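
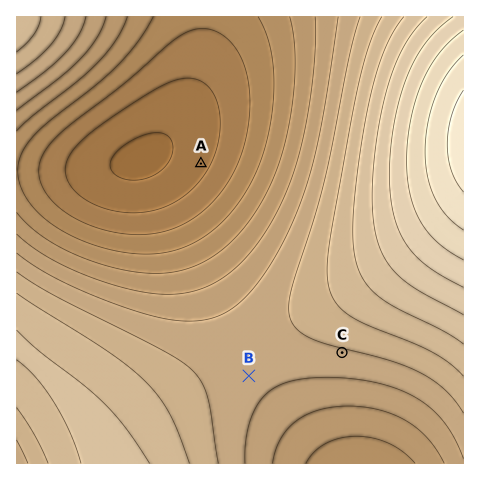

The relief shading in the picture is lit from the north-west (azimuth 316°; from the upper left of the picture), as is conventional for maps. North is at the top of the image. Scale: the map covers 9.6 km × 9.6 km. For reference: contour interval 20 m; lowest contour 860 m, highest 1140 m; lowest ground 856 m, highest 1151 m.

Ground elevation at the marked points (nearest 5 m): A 875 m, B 990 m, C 995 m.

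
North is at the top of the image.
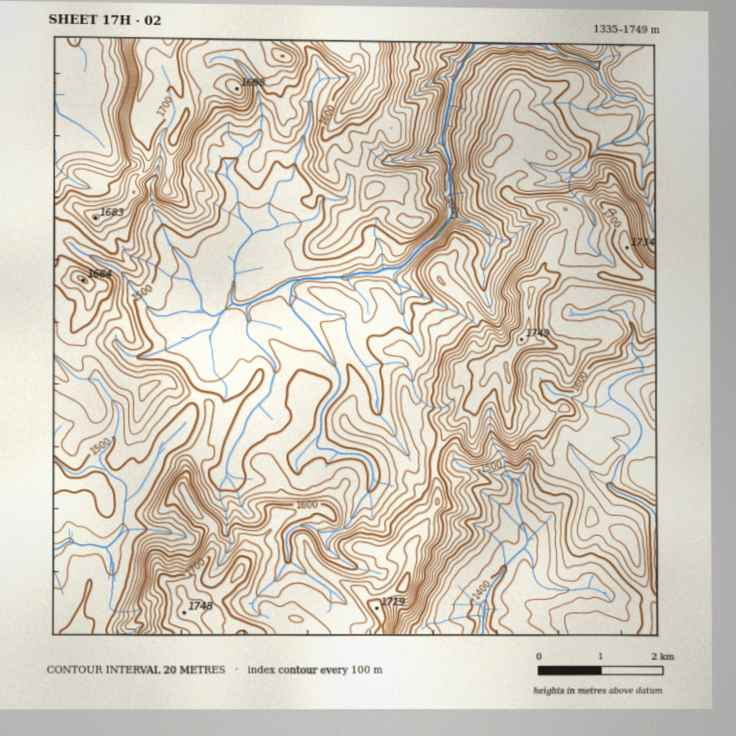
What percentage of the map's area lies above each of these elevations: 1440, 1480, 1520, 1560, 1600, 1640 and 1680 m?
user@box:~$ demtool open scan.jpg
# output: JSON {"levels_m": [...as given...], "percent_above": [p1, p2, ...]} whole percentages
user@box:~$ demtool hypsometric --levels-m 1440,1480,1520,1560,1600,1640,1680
{"levels_m": [1440, 1480, 1520, 1560, 1600, 1640, 1680], "percent_above": [94, 81, 56, 39, 26, 18, 8]}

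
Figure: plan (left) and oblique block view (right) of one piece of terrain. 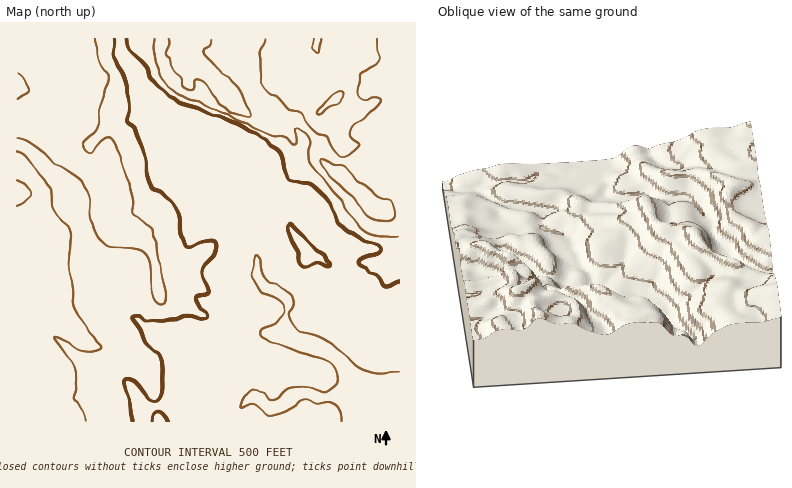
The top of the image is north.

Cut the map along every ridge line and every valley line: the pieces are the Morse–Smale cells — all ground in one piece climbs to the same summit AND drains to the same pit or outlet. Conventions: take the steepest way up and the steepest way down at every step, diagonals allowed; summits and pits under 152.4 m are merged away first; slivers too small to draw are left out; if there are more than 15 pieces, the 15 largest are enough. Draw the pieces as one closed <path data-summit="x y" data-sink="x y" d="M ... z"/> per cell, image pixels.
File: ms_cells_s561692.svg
<path data-summit="338 98" data-sink="400 418" d="M400 38l-279 0 2 18 18 28 27 30 10 7 10 3-4 10 2 14 6 6 38 2 7 20 2 24 12 18 1 24 5 14 0 20 9 12 16 7 6 7-4 24 1 10-17-1-33 33 1 12 6 12 8 6-13 14-1 10 164 0z"/><path data-summit="16 88" data-sink="400 418" d="M120 38l-104 0 0 106 14 7 36 37 16 46 2 32 9 26 9 16 8 6 20 2 30 19 28-1 12 5 7 7-5 26 8 14 1 16-13 3-28-2-26 6-1 13 93 0 1-10 13-14-8-6-6-12-1-12 33-33 17 1-1-10 4-24-6-7-16-7-9-12 0-20-5-14-1-24-12-18-2-24-7-20-38-2-6-6-2-14 4-10-10-3-10-7-27-30-18-28z"/><path data-summit="16 194" data-sink="400 418" d="M18 145l-2 1 0 276 126 0 2-13 26-6 28 2 12-4 0-15-8-14 5-26-7-7-12-5-28 1-30-19-20-2-8-6-9-16-9-26-2-32-16-46-36-37z"/>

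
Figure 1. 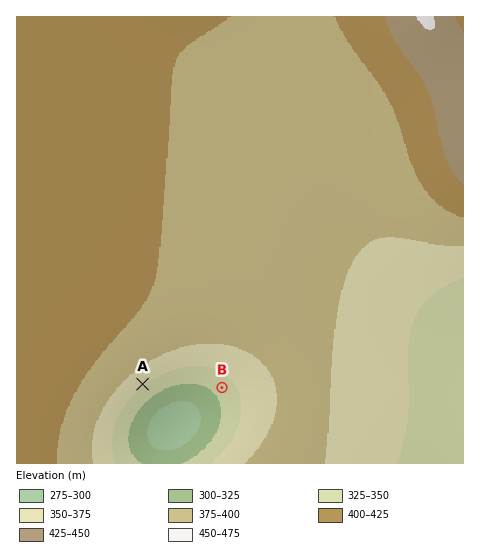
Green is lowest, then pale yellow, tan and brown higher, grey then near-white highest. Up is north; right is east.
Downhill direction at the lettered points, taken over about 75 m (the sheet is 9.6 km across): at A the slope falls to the SE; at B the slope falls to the SW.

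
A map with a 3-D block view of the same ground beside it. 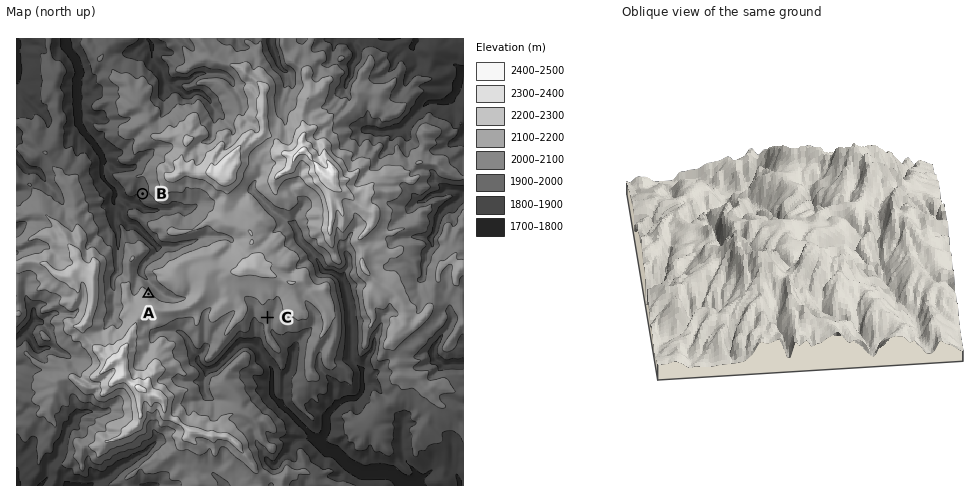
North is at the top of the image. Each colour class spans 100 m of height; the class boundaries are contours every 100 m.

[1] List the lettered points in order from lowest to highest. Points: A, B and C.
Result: B C A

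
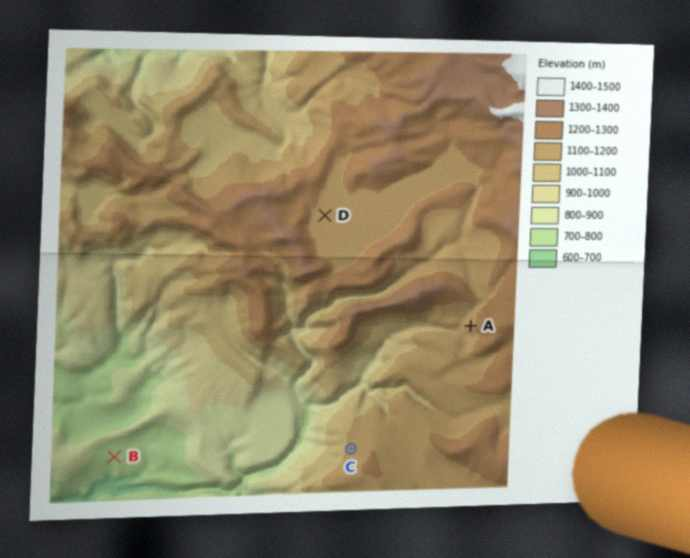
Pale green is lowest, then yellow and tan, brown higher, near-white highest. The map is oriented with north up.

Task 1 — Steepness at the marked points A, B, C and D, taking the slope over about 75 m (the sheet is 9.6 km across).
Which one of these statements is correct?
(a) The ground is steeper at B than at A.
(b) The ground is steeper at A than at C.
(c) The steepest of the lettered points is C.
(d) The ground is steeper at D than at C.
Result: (b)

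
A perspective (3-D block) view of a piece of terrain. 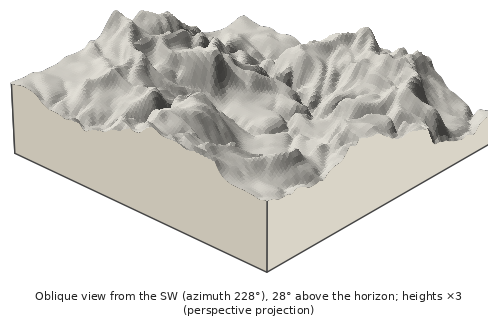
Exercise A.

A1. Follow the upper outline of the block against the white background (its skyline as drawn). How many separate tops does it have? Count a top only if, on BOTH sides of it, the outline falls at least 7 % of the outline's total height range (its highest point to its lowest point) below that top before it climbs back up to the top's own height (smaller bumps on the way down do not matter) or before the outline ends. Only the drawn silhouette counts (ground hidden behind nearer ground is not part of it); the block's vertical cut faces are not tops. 4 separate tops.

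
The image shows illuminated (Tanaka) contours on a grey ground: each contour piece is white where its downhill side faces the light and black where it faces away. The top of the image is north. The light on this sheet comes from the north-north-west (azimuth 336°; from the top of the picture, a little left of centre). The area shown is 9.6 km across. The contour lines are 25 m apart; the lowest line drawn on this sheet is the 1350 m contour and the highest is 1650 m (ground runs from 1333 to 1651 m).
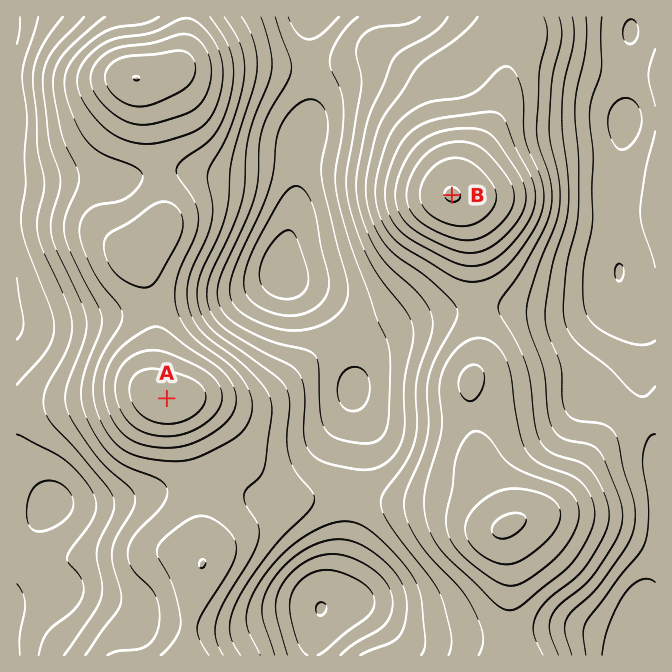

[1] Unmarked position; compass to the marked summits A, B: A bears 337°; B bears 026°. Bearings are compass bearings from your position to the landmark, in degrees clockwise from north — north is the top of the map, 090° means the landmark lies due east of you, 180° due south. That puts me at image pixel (253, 602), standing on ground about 1445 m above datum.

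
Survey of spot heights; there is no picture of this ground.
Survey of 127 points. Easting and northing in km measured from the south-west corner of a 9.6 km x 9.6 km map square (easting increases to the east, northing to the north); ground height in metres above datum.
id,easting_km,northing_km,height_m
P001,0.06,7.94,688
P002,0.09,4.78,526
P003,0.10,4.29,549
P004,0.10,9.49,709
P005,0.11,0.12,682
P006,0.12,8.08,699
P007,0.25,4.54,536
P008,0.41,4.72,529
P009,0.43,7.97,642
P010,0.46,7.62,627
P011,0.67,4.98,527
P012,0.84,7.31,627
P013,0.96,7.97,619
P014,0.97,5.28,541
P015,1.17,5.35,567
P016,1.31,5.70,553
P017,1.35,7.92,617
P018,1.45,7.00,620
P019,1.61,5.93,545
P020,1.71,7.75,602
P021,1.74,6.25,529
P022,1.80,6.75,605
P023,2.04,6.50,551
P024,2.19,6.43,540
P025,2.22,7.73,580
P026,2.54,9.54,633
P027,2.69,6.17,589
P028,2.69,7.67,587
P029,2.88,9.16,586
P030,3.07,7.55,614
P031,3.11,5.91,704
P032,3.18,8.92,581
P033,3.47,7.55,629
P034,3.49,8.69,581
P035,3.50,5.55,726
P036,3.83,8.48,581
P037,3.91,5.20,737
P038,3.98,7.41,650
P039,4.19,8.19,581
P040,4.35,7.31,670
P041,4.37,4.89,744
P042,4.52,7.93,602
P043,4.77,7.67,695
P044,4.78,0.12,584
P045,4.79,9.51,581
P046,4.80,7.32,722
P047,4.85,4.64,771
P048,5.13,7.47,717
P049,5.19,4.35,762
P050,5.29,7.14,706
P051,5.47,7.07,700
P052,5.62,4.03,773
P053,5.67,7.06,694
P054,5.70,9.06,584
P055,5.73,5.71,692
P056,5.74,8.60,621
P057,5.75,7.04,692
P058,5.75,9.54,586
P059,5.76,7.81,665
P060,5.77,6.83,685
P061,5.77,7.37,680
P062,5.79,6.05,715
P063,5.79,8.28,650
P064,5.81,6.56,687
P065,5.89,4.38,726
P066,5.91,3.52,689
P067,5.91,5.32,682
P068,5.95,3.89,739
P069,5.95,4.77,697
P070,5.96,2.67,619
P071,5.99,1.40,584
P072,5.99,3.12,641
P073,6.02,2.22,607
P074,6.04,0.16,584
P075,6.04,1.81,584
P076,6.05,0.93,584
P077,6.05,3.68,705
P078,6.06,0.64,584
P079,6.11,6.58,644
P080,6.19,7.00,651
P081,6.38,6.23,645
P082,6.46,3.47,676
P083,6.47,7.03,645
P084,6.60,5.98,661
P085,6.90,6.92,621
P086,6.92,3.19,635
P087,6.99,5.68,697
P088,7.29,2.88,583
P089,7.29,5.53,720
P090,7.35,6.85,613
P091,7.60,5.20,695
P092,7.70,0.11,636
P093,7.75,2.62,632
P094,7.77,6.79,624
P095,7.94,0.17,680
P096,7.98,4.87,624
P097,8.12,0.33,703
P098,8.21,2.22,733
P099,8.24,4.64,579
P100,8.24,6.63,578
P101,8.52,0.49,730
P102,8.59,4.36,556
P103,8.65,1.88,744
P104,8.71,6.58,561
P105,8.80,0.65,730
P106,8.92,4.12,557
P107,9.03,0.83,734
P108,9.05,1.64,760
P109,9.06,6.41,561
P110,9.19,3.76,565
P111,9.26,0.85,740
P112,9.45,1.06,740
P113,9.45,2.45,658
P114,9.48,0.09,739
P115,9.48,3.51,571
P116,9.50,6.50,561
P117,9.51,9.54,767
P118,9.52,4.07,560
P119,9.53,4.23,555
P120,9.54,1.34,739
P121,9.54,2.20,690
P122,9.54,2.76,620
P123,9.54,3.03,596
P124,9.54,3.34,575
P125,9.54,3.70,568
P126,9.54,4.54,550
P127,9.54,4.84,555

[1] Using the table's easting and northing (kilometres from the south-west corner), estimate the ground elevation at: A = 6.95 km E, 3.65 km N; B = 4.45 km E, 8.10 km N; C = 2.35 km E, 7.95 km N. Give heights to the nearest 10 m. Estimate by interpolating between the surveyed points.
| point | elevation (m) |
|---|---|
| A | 630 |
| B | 580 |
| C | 580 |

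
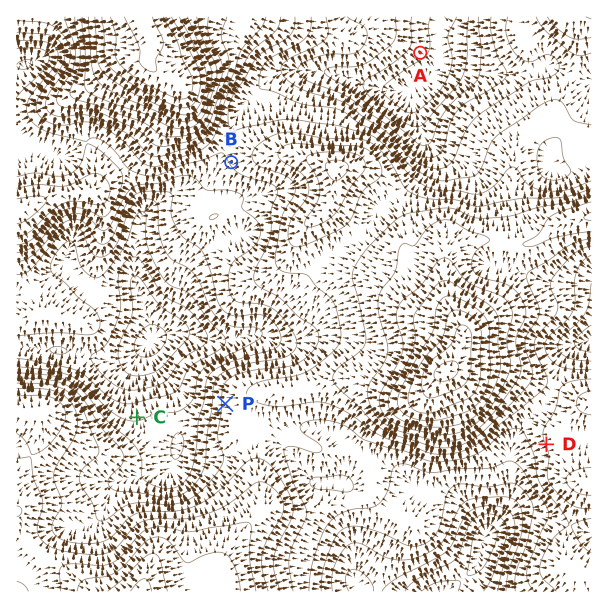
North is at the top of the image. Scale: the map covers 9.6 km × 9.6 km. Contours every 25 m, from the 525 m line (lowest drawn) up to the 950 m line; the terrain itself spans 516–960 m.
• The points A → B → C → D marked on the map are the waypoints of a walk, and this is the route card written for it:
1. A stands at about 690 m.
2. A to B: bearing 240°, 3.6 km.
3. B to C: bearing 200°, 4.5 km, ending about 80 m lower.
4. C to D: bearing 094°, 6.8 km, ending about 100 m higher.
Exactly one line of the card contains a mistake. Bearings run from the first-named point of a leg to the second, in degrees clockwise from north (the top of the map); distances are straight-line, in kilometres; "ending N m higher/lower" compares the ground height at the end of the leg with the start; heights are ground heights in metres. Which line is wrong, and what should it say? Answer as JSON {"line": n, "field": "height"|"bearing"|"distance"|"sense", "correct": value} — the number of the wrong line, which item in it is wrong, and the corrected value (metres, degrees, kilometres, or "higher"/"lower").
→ {"line": 1, "field": "height", "correct": 560}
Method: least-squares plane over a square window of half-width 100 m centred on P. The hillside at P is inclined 6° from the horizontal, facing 270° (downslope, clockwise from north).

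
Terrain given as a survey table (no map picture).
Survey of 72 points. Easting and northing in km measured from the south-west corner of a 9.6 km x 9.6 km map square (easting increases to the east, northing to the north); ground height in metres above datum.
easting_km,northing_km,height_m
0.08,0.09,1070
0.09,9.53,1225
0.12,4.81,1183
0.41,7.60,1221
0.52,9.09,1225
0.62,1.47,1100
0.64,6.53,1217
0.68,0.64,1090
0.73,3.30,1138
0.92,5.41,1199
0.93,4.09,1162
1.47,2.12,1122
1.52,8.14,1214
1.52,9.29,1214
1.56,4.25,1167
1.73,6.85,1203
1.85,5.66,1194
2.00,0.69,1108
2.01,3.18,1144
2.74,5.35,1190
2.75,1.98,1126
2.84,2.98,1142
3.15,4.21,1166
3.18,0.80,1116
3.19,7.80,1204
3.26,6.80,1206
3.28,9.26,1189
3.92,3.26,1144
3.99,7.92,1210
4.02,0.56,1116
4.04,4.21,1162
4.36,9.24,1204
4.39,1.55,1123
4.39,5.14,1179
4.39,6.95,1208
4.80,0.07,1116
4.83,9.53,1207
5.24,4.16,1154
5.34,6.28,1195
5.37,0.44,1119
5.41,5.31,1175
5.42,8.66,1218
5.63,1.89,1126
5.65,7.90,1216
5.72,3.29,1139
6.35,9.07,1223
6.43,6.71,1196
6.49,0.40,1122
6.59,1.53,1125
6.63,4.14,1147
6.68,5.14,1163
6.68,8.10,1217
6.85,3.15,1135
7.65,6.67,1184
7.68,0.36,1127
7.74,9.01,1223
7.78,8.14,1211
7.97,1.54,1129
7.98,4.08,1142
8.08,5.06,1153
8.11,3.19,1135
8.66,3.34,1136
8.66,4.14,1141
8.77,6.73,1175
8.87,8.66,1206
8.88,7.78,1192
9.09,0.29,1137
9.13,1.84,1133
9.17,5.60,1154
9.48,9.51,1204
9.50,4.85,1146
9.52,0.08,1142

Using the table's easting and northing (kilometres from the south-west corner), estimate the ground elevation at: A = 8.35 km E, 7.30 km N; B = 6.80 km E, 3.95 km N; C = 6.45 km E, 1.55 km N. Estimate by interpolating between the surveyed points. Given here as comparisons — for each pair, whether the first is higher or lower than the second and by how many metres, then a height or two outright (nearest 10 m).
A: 60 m higher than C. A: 50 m higher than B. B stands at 1140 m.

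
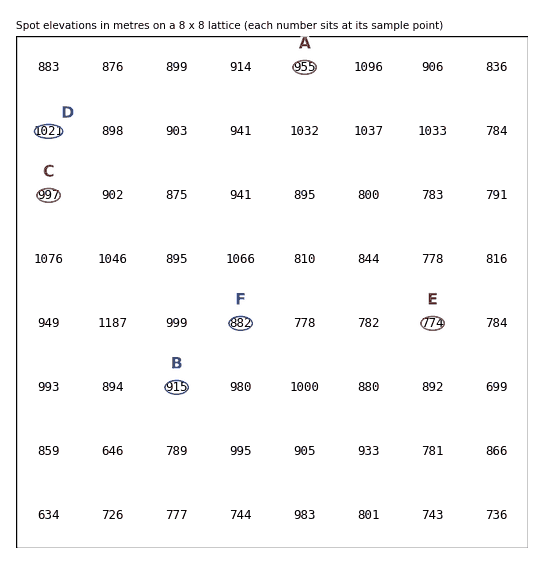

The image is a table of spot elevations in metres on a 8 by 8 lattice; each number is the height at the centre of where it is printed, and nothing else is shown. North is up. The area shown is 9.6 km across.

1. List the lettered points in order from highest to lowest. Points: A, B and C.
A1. C A B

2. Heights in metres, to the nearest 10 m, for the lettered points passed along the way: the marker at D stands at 1020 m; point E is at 770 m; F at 880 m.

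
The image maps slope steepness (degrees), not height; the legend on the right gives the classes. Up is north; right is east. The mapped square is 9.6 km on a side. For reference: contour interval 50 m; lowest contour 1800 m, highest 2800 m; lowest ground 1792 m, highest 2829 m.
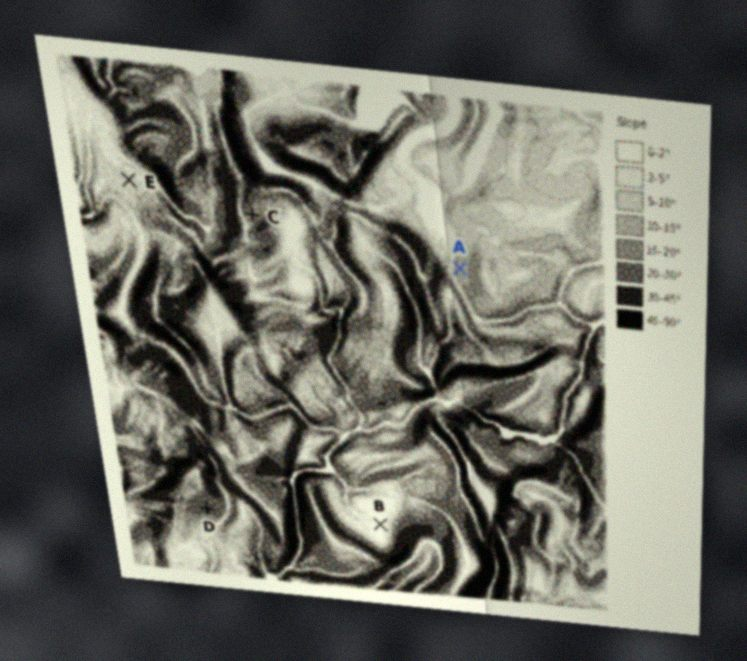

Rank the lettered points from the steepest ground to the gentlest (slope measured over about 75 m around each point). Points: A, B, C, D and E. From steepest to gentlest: D C A E B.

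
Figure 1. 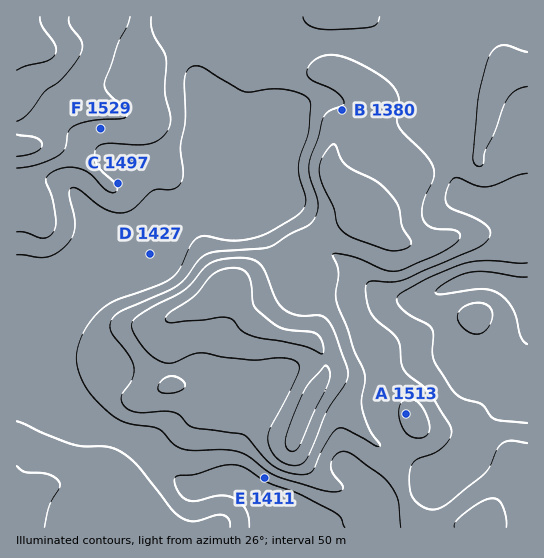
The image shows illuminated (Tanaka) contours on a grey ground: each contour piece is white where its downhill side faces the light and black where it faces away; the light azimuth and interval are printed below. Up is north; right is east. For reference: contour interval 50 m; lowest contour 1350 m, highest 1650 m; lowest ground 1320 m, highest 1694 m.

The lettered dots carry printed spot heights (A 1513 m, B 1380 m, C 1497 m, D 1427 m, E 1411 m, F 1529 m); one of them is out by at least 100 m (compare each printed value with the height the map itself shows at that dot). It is B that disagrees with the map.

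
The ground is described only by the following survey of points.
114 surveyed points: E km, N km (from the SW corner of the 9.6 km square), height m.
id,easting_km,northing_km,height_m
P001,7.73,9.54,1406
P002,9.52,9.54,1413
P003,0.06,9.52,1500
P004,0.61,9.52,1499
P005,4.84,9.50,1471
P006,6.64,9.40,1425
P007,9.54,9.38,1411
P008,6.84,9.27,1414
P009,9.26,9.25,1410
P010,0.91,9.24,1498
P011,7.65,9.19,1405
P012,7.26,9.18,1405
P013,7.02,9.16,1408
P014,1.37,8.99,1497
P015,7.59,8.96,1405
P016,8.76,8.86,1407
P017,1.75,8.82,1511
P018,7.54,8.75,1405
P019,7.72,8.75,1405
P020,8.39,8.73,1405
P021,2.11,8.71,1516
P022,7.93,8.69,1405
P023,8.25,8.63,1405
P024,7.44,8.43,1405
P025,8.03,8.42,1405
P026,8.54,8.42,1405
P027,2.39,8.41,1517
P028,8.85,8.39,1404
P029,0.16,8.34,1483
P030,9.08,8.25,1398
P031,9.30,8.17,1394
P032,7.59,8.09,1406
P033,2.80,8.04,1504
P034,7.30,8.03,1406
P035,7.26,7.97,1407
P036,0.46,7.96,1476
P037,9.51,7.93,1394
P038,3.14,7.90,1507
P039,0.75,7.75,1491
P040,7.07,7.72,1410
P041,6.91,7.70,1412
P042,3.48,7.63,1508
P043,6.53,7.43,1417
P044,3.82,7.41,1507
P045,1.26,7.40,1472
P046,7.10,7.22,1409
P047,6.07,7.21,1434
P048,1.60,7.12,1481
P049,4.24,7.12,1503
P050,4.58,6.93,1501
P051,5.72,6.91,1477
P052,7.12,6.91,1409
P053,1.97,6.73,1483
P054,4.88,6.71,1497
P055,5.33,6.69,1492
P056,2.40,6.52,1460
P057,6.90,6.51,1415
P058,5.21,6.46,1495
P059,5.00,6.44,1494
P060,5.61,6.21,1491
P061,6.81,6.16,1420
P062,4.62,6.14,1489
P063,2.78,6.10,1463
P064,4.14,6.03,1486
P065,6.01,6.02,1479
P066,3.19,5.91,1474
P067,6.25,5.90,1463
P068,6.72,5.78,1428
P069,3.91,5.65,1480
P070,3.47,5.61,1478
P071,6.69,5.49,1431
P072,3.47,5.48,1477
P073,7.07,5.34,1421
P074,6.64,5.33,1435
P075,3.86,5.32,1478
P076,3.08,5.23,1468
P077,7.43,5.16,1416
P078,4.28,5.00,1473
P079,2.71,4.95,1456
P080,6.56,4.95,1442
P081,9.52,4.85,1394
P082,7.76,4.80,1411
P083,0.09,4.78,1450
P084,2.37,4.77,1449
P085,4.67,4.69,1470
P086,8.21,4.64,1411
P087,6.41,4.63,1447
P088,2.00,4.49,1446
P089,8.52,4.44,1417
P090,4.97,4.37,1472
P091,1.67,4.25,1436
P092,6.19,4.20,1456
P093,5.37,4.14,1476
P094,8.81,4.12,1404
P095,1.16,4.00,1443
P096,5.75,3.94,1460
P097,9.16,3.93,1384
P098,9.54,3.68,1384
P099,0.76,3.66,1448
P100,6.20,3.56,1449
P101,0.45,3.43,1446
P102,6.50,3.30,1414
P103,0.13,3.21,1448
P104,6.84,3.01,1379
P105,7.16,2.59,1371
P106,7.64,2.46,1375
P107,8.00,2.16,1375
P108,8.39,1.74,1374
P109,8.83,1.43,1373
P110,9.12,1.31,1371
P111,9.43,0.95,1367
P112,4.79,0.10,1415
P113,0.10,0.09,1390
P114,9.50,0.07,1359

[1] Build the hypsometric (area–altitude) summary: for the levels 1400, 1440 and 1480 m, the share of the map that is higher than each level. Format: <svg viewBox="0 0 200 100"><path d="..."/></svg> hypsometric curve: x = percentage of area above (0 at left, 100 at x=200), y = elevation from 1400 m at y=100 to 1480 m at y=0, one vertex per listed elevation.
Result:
<svg viewBox="0 0 200 100"><path d="M160 100l-66-50-61-50"/></svg>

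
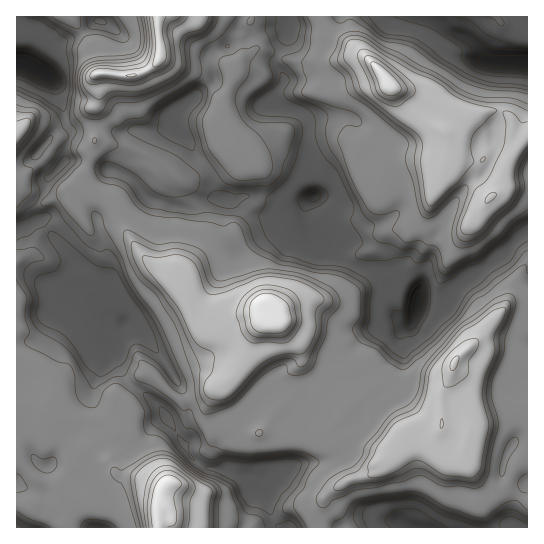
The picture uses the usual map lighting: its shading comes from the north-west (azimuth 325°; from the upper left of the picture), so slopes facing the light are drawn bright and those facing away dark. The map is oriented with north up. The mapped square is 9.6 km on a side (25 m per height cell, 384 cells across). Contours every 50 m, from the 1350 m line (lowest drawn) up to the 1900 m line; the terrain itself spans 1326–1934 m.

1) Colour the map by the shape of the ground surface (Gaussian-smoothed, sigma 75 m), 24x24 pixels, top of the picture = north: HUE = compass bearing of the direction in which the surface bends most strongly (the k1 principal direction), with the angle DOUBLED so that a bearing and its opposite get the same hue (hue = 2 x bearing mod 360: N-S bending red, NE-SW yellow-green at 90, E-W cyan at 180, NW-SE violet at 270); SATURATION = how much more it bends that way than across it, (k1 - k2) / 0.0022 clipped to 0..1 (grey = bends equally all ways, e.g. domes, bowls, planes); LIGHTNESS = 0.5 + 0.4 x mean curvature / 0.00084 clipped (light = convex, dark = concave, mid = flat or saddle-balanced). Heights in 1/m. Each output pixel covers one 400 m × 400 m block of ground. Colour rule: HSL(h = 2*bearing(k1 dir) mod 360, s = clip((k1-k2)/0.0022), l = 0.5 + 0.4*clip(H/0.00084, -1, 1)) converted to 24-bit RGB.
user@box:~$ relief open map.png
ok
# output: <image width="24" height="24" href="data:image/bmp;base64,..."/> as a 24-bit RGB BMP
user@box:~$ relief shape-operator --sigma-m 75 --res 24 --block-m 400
<image width="24" height="24" href="data:image/bmp;base64,Qk32BgAAAAAAADYAAAAoAAAAGAAAABgAAAABABgAAAAAAMAGAAATCwAAEwsAAAAAAAAAAAAAk8ngjMvctImEvi7jaszcHA5U9PrRsduwPtWrJy+TSt3ey0+3vQ28eOKguJBUb7klMCUVXVIhRzAbZyQlxnI6nObbNcUrXRxUqWltjWh+hoiAf32HdWF+GDOO9evF0KZzYb/mip30Wh2caUdTLoSm0Yy134a+0UlTlTI8b6gyLGGtbt/bScswcZ0xonjGV6jUXbWDSEySnn94enF+YIqjSaTlkunQ1fblhQCwMw8ASg8JXmszKFopgpwrT7ZDwGv1+sX8wJHfNXCDtDOkkZzg0vLTE0pitlhunFFjUo6Yep52d4WKhJFvJGgzYeYgtD0FSwAr2GCqeXLjhGHjITrrDNyRYrVaR3FbLXrI06CwmXPKf7e+fIWM5NOrGzFVSoOefIuSgImGeIN+fIeIhnuAjLR2NMVSWwE1MK9AhrOPbXmRoYiydXeTf4OOg4CFeYKBH19Q5o2rs4y5mnaQcI+Pz72cLym4SnGSfn6DhoeBeaOMWU2ioHp7uNOpOAkvZMYl1ixwnLEgLHQ5eYVvhnyCfYCAfoCAhn6CcX98G3gytieJ0IR+h299vdmYSB5/e3WHfYCAiIuClat+IGGI4L/evw9KMIr2AEjwtFvU79zr40+BKWBIg3dtcoBhfIB8fYF9g3+FeoaGGTBH47SNpJFR3+SGFhw7ent9f5KUhKqurc6mRCZaLlwk3YfTfMvtVARNSbJIr6hm1pSq1SW+GjsUmeNJSnp/foGFgpeOeeDdPg3UrX7j9dbWwo5aF2+ca3uBTqZRbKadtjxKe1h4Y3R6QOEiMAMhfbtVvct7YaR1kkZRqUogKORnwOKfIVhndKqGeuC0cR9CIWRoOX1777vE4pDD3J5RQ2SBbtZ1Yy1RgVBagn99cIdscUFfmyZsnzqXp9igf3eJcyif4Nvw3OrvNcDYKit8wrlcF1oopqZNATU/e8EcL5RK7pa6+8bLJF1w2diINzhvgIF9gXt8gnCEZxRZQMU6guGIc7CPdnXHI2ja7Nzv0e3qpyq9pZzoU4/QKSSztnB7ACkz6sFCE0c6bMZO9cOwuCPllTUqXmQ6cIJ3gnNvUSJWx1Jkbtm2kb6ch9iEEjo9KLWSrM2D0XLJpa/jyVbem6vevxquh2x79gnBFuYANYsXD0QaxIhW5J2T2m7YnLnPYTp9m1xNKh9ms+LCreLvvsTd04CuXT55Q3hCNdYdW2MjVzYWVEQYch0VtzxFgXhJiVY4GWCG98nIIowbBS4Q3o9Ir5hMmz9ccTVhgdB9MFewiPePVUQphH4tlDs7jXSejMuHY1U2cEdNfml1g3p5YlpyrFdurmzGk5zQYKvB7Tm05c2uM6V8AzYXGmcpTx4iechyN7zHbLV6Z8CFcJPKRnHQi0PHZIO702R4gEhocoVzWniupIOpb0uNuns+QpxPnUp5vdwTClNy+NPUzk5qNXqdc5HJERn/qtGoc36pnMvMvl4oTxwNiIE0Wqs4OiITXVwWo40pUIxHQ2ENk5AUYh5dtuGuiH6fLBxl+eHSADMzttpp78vfUZfj3WhwAjEs6VeTv+hkOSENgBdCmMC0mr7Gpl27nTSptrvZu8XYUKS0XFC2Tj6iP9dsjamIg3SFNiVx0t2k15DPGHhexZpe7NEfCCwS+C+OAys78LqcOYLJgcHMi7y7g3mcaBBfldKVgpSKnbSRt2V6MUBpfDuMkdWZhIeBbGuCNDmFycSMpJyDTXioUGGc+qql+NPsEImXHSB04NlYqpg3UFkcUXsrYDFMdzK3p7qQg7ugd2XD4sXoMiCVZYmwjbGNmV5xWhwpJLonfr57opKAmnRGOWJh0KeD4LvthmDvVwCH997HN4lYwWNHfaYlFEUqKYG72rygjso/GyoVakEZQQwKY5QrgnU3ShQYgOk0U8aJdId2f623wcjxgo/ylsvYgrNuTQxKXgVk/9uUiilGqLhfsZRaQZlJAjEg6+dXw1paXDa5EUGG0bvujqXJgiSZkWbS1vXbM373qODkaNnZSoieW4Cbvn+XMhEBLwQHCqSbzP/yzM7/5Mz//8zts+bnHWnfLVXCyJ2oocF1Kgx1eNCDoT6hUjq2u/7nyvjkYzi2b79UklMtMjkSLSYHQzwGQYjgfdbaHo+HjuY7SZsSKAsi//PMwURXJREOFF0lvHQ4zMKZJGSMujZ6M4GfzOnyzPrYjzaWzVhxgB81y4JbeApSq05GjEHZdkAuaR0fcfF+EGsBMgIBFAtY/f/MiRpkyKzpMo7ANYuXqMp3NChIinscdtFoJMkSmmcgSTQYmXUylDMlVBcQfHY7g8aXXGyk"/>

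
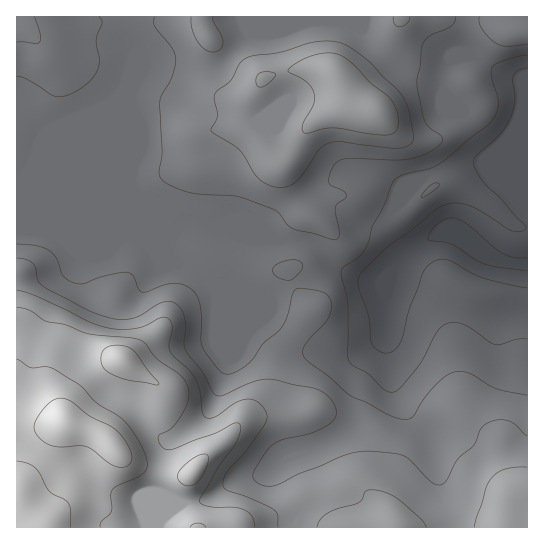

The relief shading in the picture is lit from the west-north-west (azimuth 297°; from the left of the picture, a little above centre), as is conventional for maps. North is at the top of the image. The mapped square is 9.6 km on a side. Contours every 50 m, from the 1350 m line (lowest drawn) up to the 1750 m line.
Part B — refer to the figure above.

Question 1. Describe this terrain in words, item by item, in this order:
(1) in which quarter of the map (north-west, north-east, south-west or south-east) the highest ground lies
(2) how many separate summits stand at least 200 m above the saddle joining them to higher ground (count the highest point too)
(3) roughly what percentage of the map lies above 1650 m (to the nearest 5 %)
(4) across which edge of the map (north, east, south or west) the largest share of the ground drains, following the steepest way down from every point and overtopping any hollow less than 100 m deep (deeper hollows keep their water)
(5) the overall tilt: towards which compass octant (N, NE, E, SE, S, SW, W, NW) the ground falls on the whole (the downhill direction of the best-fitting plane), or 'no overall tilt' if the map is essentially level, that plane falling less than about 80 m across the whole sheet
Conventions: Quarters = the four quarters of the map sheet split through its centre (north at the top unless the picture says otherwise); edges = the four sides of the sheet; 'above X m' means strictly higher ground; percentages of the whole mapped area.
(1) The highest point lies in the south-west quarter of the map.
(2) Counting only tops that stand 200 m proud, the map has 1 summit.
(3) Roughly 15 % of the ground is higher than 1650 m.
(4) Most of the ground drains across the eastern edge.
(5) The general tilt is down to the north-east (the land rises towards the south-west).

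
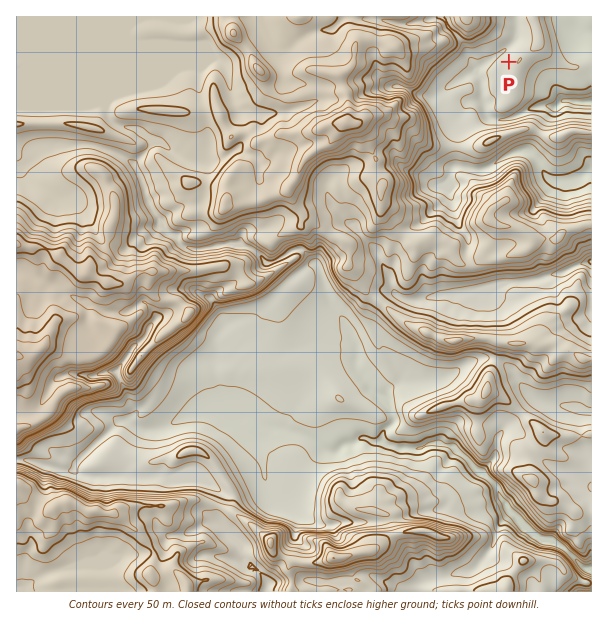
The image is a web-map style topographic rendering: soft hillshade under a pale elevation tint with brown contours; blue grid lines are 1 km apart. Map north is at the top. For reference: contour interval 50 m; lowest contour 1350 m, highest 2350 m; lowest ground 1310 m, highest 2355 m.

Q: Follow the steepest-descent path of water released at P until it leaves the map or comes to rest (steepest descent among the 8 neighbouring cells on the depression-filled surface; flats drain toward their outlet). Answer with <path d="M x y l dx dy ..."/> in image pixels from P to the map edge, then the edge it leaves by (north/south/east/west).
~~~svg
<path d="M509 62l-8-8-3 0-3 3-10 6-5 5-3 0 0 6 5 9 0 18 1 1 0 3 2 2 0 3 3 6 4 3 5 0 1 1 12-1 26-12 6 0 1-2 14 2 6-6 12 0 1 1 14 0 1-1"/>
exit: east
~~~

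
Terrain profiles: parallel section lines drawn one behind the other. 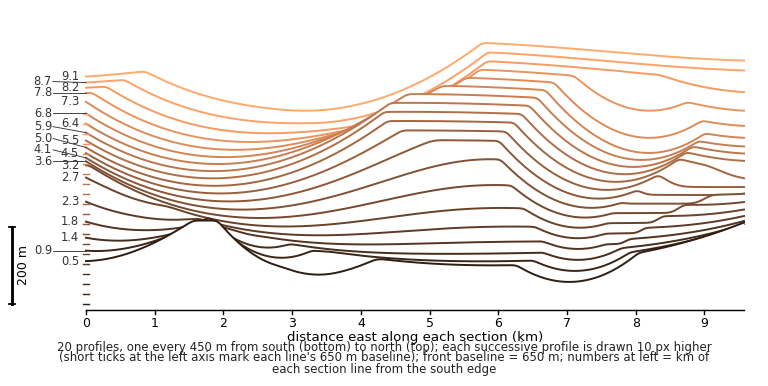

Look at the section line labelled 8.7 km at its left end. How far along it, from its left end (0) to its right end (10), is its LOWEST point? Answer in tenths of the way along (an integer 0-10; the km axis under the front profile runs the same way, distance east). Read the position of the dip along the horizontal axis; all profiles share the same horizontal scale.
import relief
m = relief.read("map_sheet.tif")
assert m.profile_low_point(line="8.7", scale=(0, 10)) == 3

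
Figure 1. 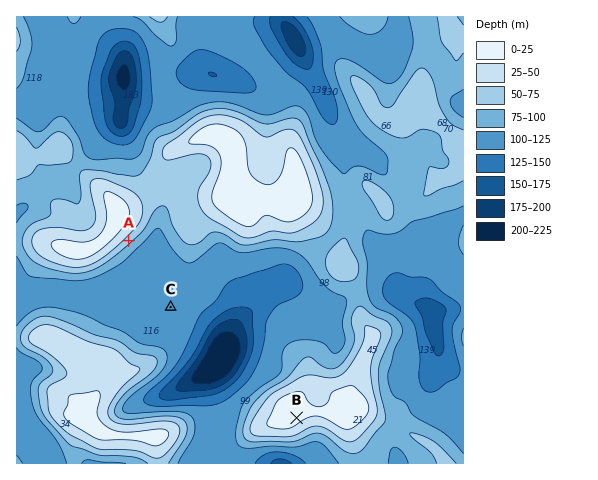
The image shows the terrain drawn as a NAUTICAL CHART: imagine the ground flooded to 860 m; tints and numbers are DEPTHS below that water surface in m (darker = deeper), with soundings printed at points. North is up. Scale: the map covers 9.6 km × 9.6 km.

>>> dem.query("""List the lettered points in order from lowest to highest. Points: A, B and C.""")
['C', 'A', 'B']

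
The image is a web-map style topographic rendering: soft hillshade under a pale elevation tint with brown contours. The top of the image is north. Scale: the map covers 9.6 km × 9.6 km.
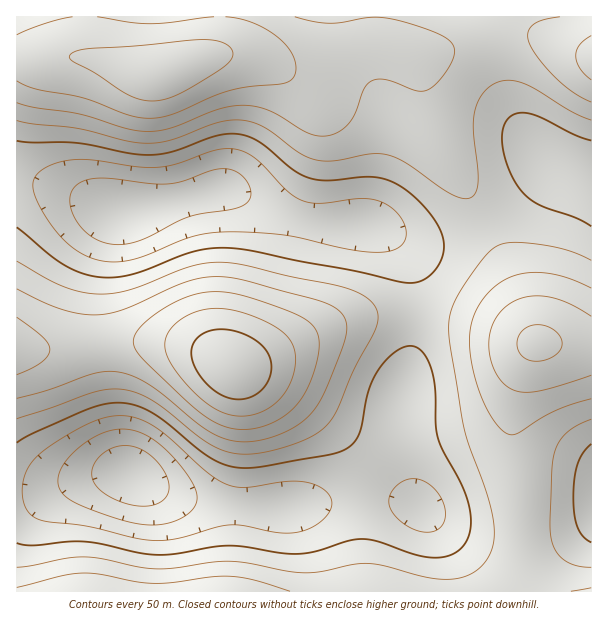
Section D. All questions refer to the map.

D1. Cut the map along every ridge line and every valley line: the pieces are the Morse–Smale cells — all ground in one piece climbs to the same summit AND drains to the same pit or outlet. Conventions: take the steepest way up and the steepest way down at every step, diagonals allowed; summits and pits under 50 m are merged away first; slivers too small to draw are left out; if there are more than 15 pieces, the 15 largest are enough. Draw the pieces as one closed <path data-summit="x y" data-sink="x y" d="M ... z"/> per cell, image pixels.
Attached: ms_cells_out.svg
<path data-summit="161 72" data-sink="120 212" d="M381 42l-22 2-39 17-21 6-18-1-21-8-24-4-33 4-41 15-21 0-39-12-24-5-61 2-1 121 40 8 60 24 30-1 69-20 15 0 37 18 29 10 34 6 42 2 44 15 30-1 39-16 1-3-4-6-50-84-8-24-3-38-5-15-14-8z"/><path data-summit="231 366" data-sink="132 476" d="M416 313l-41 1-28 6-39 16-51 25-20 6-4 0-11-7-27-12-39-6-51 1-45 6-43-1-1 143 19 1 66-17 27-1 34 18 30 8 29 5 60 3 58-8 42-1 18 1 20 6-10-21-7-45 0-45 10-42z"/><path data-summit="231 366" data-sink="120 212" d="M26 180l-10 0 0 167 4 2 40 0 45-6 51-1 39 6 27 12 11 7 4 0 20-6 51-25 39-16 28-6 41-2 0-19-6-29-8-16-13-13-14-7-12-4-46-1-21-5-29-10-37-18-15 0-69 20-30 1-47-19z"/><path data-summit="84 591" data-sink="132 476" d="M128 474l-27 1-50 13-35 4 1 100 439-1-4-27-8-24-14-22-11-12-6-2-14-4-37-1-81 9-60-3-29-5-30-8z"/><path data-summit="537 342" data-sink="132 476" d="M420 313l-4 1-1 6-3 33-10 42 0 45 2 24 8 30 32 46 8 24 4 28 71 0-4-19-3-78-8-39 0-40 10-41 6-16 8-15-57-20-33-8z"/><path data-summit="161 72" data-sink="132 476" d="M480 16l-463 0-1 41 62-1 24 5 39 12 21 0 41-15 24-4 19 1 35 11 18 1 21-6 30-13 25-6 17 1 33 11 21-4 42-13-4-16z"/><path data-summit="537 342" data-sink="591 492" d="M552 343l-15 0-3 4-12 28-10 41 0 40 10 54 1 63 5 19 63 0 1-245z"/><path data-summit="537 342" data-sink="591 177" d="M552 162l-33 38-30 22-2 3 23 45 18 53 8 19 55 4 1-169-26-8z"/><path data-summit="161 72" data-sink="591 177" d="M488 37l-42 13-18 4-13-1 5 9 4 45 8 24 54 92 33-23 31-36 0-3-24-24-20-35z"/><path data-summit="591 57" data-sink="591 177" d="M528 32l-22 0-18 6 18 64 20 35 20 21 20 11 25 7 1-120z"/><path data-summit="537 342" data-sink="120 212" d="M486 223l-21 11-28 7-21 0-30-11-4 1 20 17 8 16 5 17 2 32 29 3 33 8 57 19-26-73z"/><path data-summit="591 57" data-sink="132 476" d="M591 16l-110 1 8 20 17-5 22 0 63 23z"/>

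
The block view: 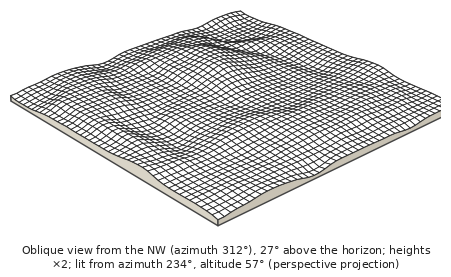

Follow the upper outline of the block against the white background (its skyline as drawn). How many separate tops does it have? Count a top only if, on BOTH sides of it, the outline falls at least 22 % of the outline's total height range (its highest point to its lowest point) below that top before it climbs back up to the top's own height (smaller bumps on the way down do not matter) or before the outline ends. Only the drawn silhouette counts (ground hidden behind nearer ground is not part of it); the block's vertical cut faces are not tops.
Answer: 2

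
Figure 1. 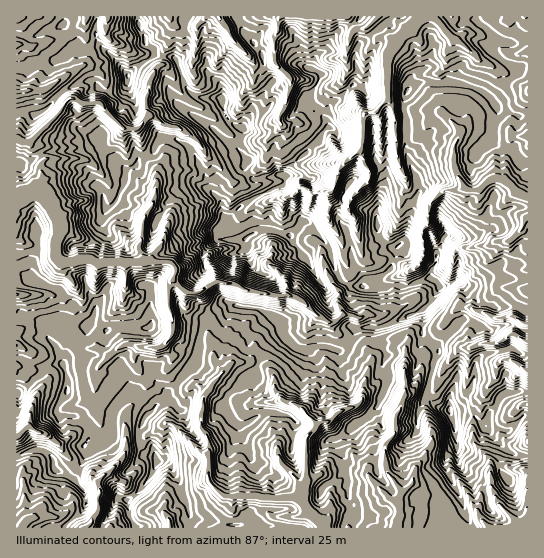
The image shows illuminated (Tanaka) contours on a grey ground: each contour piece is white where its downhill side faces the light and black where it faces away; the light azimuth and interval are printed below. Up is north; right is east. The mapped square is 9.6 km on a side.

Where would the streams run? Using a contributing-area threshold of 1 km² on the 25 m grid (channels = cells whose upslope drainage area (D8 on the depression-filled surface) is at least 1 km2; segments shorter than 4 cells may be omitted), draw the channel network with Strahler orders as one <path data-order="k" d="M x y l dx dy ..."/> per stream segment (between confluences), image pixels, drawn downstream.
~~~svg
<path data-order="1" d="M26 522l-4 5"/><path data-order="2" d="M399 506l0 11-1 1 0 4-3 5"/><path data-order="1" d="M499 505l16 16 2 4 4 2"/><path data-order="3" d="M303 503l3 6 17 17 0 1"/><path data-order="1" d="M391 499l2 2 2 0 0 1 4 4"/><path data-order="2" d="M297 498l6 5"/><path data-order="2" d="M401 493l0 2-2 2 0 9"/><path data-order="1" d="M297 486l0 12"/><path data-order="1" d="M413 482l0 1-8 8-4 2"/><path data-order="1" d="M107 474l-5 3-4 4 0 5 3 5-3 6 0 14-5 7-2 5-5 4-3 0"/><path data-order="1" d="M29 427l-3 0-8 8-1 0"/><path data-order="2" d="M315 427l0 2-8 8-1 2 0 54-3 4 0 6"/><path data-order="1" d="M354 407l-4 0-12 6-9 9-8 0-4 3-2 2"/><path data-order="1" d="M283 401l6 2 5 0 3 3 4 1 14 16 0 4"/><path data-order="1" d="M405 395l-4 10 0 4-6 8 0 16-10 13 0 17 1 2 0 5 11 16 4 4 0 3"/><path data-order="1" d="M222 373l0 1-11 11 0 2-8 10 0 2-1 2 0 4 1 2-2 7 0 13 5 7 1 3 0 4 2 1 0 11-2 2 2 2 0 24 1 2 12 12 3 2 72 1"/><path data-order="1" d="M95 371l22-22 4-2 2-2 11 0 5 2 20 0 3-1 8-8 3-5 0-16-4-10 0-22 5-8"/><path data-order="1" d="M474 346l7-3 14 0 7-2 4-4 5-3 6 1 6 6 4 0"/><path data-order="1" d="M355 317l-2-2-11 0-5 6-3 1-5 0-6-4-6-3-15-14-4-2-3-2-4 0-1-2-19 0-5-2-9 0-2-2-5 0-1-1-4 0-6-4-6-3-18-1-8 4-4 4-5 3-11 0-2-2-11-10 0-4"/><path data-order="1" d="M507 317l7 0 7 5 6 1"/><path data-order="2" d="M174 277l1-3 0-7-5-5-17 0-3-1"/><path data-order="2" d="M142 262l-39 0-1 1-5 0-7-4-12 0-5 3-12 0-6-5 0-15 3-4 0-5 1-2 0-10-10-19-11-11"/><path data-order="2" d="M150 261l-7 0-1 1"/><path data-order="1" d="M161 246l-8 8-3 7"/><path data-order="1" d="M509 241l1 0 12-12 3-10 2-2"/><path data-order="1" d="M427 217l0-3 2-1 0-7 1-3 12-12 3-1 14 0 2-1 4 0 2 1"/><path data-order="2" d="M38 191l-5 0-11 6-4 0-1 1"/><path data-order="1" d="M358 191l0-1 5-5 2 0 5-7 0-7-7-9 0-5-2-7"/><path data-order="1" d="M155 190l0 7-1 1-1 7-7 9-3 7 0 4-1 1 0 15-3 4 0 5 3 4 0 8"/><path data-order="2" d="M467 190l11 0 13-11 11 0 7 4 12 12 6 2"/><path data-order="1" d="M299 187l3-1 9 7 6 0 1-2 12 2 4-4 5-20 12-12 2 0 8-7"/><path data-order="1" d="M42 181l-3 4 0 5-1 1"/><path data-order="1" d="M206 155l-5-10-11-11-5-1-7-6-5 0-2-1-6-1-12-8-6 0"/><path data-order="2" d="M361 150l1-1 0-8 1-2 0-24 4-2 8 0 0-2 12-12 0-1"/><path data-order="1" d="M397 147l0-10-2-2 0-18-2-6 0-5-6-8"/><path data-order="1" d="M282 125l-3-4 0-4 7-12 0-4 1-2 0-4 2-1 1-8 1-1 0-4-17-20 0-24 4-6 0-10 1-3 2-1 65 0"/><path data-order="1" d="M451 121l8 9 0 5-1 2 0 2-4 6 0 21 5 13 3 3 1 4 4 4"/><path data-order="2" d="M147 117l-8 10-2 2-12 0-3-2-19-18-2-6-3-1-3 0-1 1-12 0-5-4-6-1-6 5-6 10-29 29-8 0-5-3"/><path data-order="2" d="M387 98l0-43 2-1 0-3 4-5 0-3 28-26"/><path data-order="1" d="M42 90l-15 0-1 1-9 0"/><path data-order="1" d="M149 85l0 8-3 4 0 13 1 1 0 6"/><path data-order="1" d="M239 46l-6-7-6-10-6-8-2-4"/><path data-order="1" d="M454 39l-21-22-12 0"/><path data-order="1" d="M365 29l2-2 11-10"/>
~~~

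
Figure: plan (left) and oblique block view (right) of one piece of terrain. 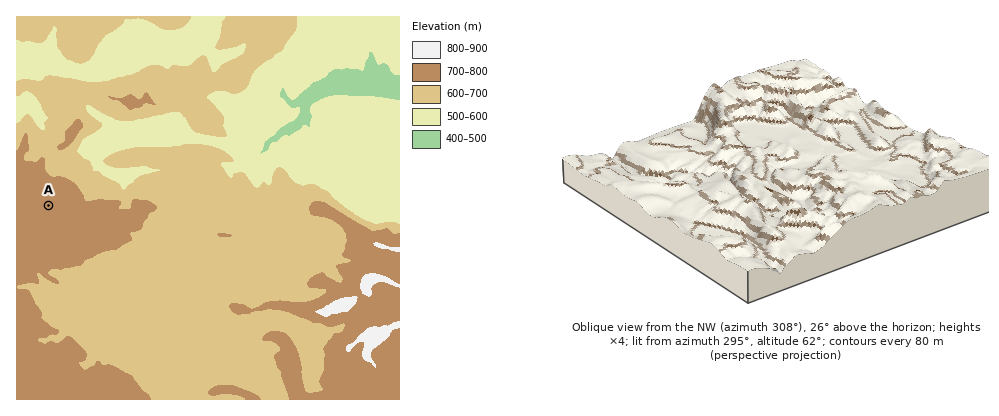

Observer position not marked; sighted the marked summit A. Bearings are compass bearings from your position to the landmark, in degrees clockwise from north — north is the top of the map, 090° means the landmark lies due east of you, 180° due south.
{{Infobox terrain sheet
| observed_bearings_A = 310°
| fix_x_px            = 103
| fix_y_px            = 251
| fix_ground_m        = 710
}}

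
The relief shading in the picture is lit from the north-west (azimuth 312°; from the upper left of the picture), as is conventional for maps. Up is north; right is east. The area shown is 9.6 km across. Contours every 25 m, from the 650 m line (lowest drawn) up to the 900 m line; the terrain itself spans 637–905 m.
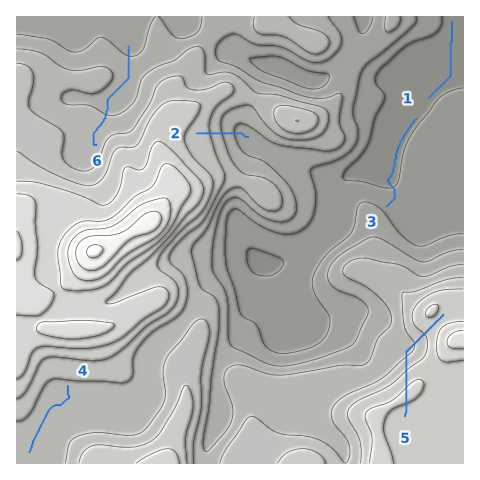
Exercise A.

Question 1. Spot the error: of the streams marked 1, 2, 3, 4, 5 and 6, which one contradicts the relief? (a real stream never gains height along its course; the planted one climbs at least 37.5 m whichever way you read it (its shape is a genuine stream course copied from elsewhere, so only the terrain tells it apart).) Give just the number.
5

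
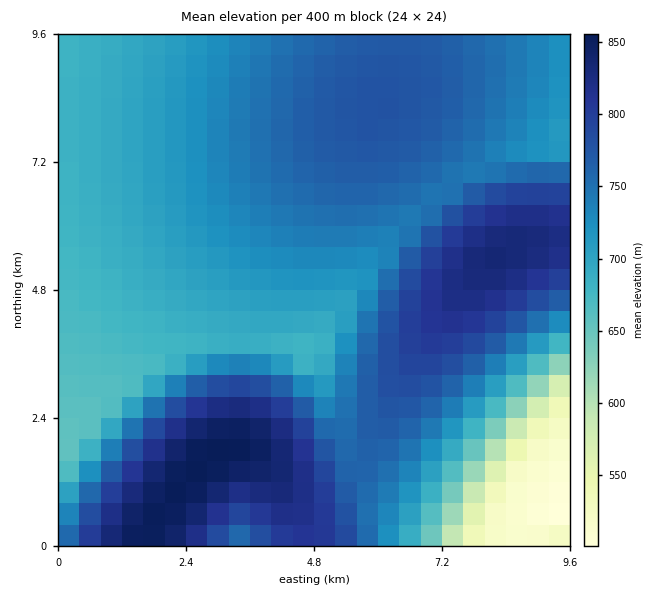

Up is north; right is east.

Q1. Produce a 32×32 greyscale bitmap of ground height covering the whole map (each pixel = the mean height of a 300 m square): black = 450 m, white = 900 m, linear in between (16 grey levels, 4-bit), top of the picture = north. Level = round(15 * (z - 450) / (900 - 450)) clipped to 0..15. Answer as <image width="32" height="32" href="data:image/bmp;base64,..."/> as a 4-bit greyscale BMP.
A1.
<image width="32" height="32" href="data:image/bmp;base64,Qk12AgAAAAAAAHYAAAAoAAAAIAAAACAAAAABAAQAAAAAAAACAAATCwAAEwsAABAAAAAAAAAAAAAAABEREQAiIiIAMzMzAERERABVVVUAZmZmAHd3dwCIiIgAmZmZAKqqqgC7u7sAzMzMAN3d3QDu7u4A////AKvN3d3MurzMzLqYdlMiIiOrzd3d3LvMzMu6mYdUMiIimrzd3d3MzMzLqqmHZTIiIom8zd3d3N3cy6qpmHVDIiJ5q83d7d3d3Muqqph2UyIieJq83d7d3dy6qqqZh2QyIneJu83d3d3MuquqqYhlQyJ3eKvM3d3dy6qru6qYdlQyd3eKu8zd3Luqq7u6qYdlM3d3eJq8zMu6mqu7u6qYdlN3d3eJqru6mYmru7u6qYdld3d3eImZmYeJq7u7u6qYdnd3eIiIiIiIiaq7zMu6qYd3d4iIiIiIiIiau8zMy7qZd3iIiIiIiIiImrvMzMy7qneIiIiIiJmZmJmrzMzMy7t4iIiIiJmZmZmZq8zN3czLiIiIiJmZmZmZmaq8zd3czIiIiIiZmZmZmZmavMzd3dyIiIiJmZmaqqqqqqvMzd3ciIiIiZmZqqqqqqqqvMzMzIiIiJmZmqqqqqqqqqu8zMyIiIiZmZqqqqqqqqqqq7u7iIiImZmaqqq7u7qqqqqqqoiIiJmZqqqqu7u7uqqqmZmIiIiZmaqqq7u7u7uqqpmZiIiImZmqqqu7u7u7qqqpmYiIiJmZqqqru7u7u7qqqZmIiIiZmZqqq7u7u7u6qqmZiIiImZmaqqq7u7u7uqqqmYiIiJmZmqqqu7u7u7qqqpmIiIiJmZmqqqu7u7uqqqqZ"/>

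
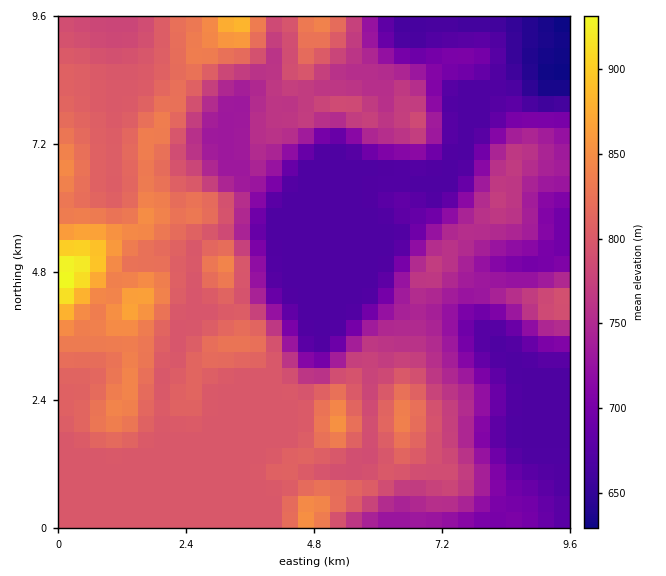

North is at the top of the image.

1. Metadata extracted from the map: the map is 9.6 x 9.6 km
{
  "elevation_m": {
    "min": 630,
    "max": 940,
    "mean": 760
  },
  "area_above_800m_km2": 26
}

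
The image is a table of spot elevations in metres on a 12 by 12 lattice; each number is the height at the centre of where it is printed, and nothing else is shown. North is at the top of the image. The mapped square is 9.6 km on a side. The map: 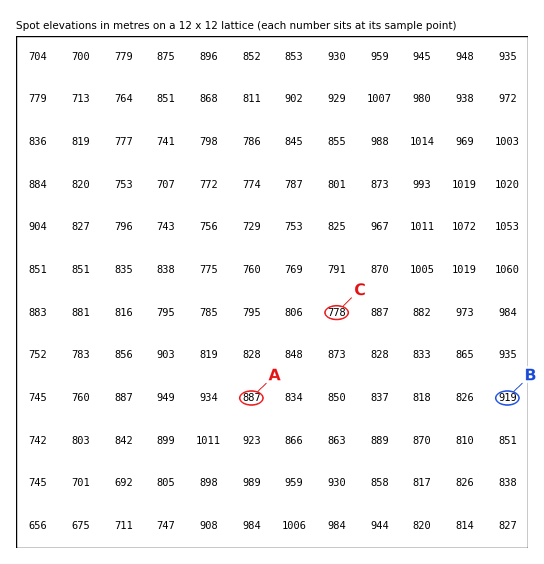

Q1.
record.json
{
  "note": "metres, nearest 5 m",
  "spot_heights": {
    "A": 885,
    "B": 920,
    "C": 780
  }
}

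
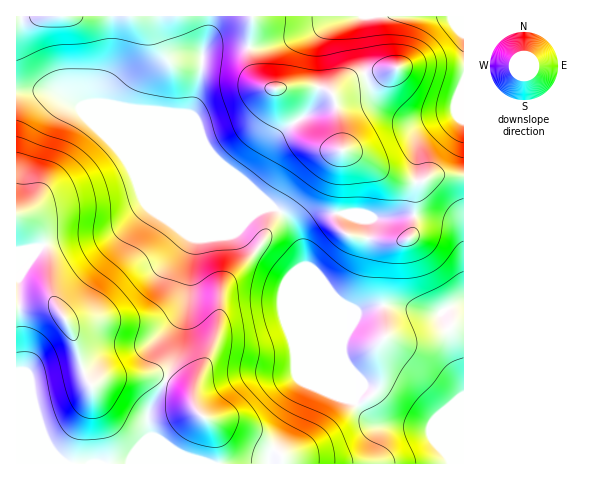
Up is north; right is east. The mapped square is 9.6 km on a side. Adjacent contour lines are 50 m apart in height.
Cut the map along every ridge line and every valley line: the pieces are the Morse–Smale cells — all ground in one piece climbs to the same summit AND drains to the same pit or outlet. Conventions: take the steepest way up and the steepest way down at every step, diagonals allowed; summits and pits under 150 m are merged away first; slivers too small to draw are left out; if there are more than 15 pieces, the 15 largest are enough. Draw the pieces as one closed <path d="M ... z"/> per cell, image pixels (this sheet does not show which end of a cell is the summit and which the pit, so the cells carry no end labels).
<path d="M48 91l-32 0 1 373 447-1-1-160-14 5-8 6-10 0-34-9-18 0-21 6-14 29-2 16-36-85-8-34-8-15-9-10-8-5-29-27-17-12-149-61-19-13z"/><path d="M251 16l-234 0-1 74 32 1 8 2 22 14 146 59 20 14 29 27 8 5 11 13 9 18 5 28 36 85 2-16 14-29 21-6 18 0 34 9 10 0 8-6 13-4 2-2 0-126-27-1-16 7-17-2-22-9-33-20-6-1-7-48-7-11-21-5-38 2-11-7-5-7-5-15z"/><path d="M463 16l-211 0-3 23 2 25 8 17 11 7 38-2 21 5 7 11 6 46 21 10 19 13 28 11 11 0 16-7 26 1z"/>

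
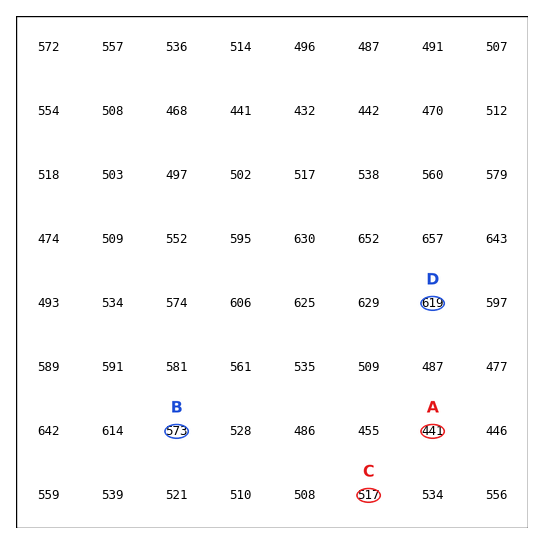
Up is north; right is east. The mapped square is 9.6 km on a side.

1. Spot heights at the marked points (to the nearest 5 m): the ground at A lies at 440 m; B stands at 575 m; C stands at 515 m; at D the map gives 620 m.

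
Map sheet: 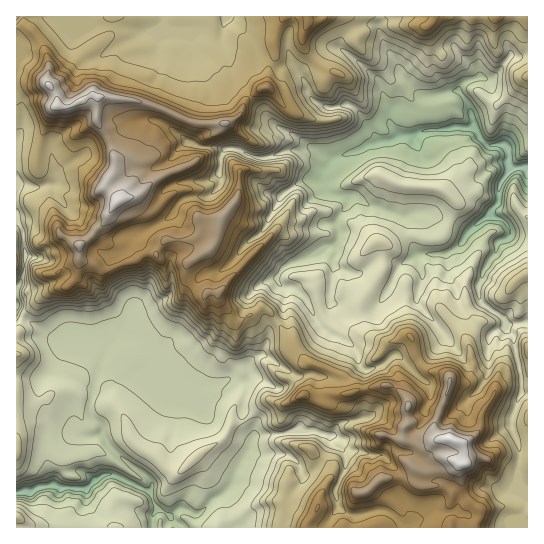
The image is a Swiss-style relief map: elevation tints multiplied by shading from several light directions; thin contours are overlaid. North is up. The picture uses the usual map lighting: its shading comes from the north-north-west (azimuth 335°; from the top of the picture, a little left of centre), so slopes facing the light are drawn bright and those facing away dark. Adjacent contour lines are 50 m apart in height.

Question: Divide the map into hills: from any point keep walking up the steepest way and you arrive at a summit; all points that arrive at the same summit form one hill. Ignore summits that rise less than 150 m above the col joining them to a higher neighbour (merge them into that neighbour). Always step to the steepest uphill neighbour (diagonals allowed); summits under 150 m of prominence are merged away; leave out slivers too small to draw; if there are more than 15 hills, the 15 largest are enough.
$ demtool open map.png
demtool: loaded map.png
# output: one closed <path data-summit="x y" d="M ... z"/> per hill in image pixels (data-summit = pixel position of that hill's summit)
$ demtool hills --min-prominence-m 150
<path data-summit="451 439" d="M375 25l-12 0-10 4-10 9-3 9 37 31 12 31 0 13 12 13-8 5-23 4-15 8-21 5-10 12-1 13 2 7 8 6 13 1 2 2-1 8-10 13 2 20-4 6-8 2-18 10-24 10-6 7-2 7 8 8-2 25-12 11-8 28-14 9 0 15-4 4-19-1-11 5-22 6-36-33-16-22-23-1-9 6-11-1-36 3-45-28 0 177 13 0 8-5 7-2 40 4 20-14 9 0 37 18 6 16-5 9 1 10 375-1 0-205-21 3-8-10-15-10-5-8 0-14 4-12 12-17 2-12 9-3 4-6 18 2 0-180-18 1-9 13-11 10-13-2-12 4-7 10-8 0-16 5-13 0-21-22-5-15-10-12-6-18z"/><path data-summit="118 201" d="M379 16l-152 0-6 20-15 0-9-4-23 0-8-3-3-3-1-10-145 0-1 205 7 9 2 35-2 12-7 10 0 27 46 29 36-3 11 1 9-6 23 1 16 22 36 33 22-6 11-5 19 1 4-4 0-15 14-9 8-28 12-11 2-25-8-8 2-7 6-7 24-10 18-10 8-2 4-6-2-20 10-13 1-8-2-2-13-1-8-6-2-7 1-13 10-12 21-5 15-8 23-4 8-5-12-13 0-13-12-31-37-31 3-9 10-9 10-4 12 0 3 3z"/><path data-summit="429 25" d="M527 16l-146 0-2 15 6 16 14 20 1 7 11 13 10 9 13 0 16-5 8 0 7-10 12-4 13 2 11-10 9-13 17-1z"/><path data-summit="17 517" d="M114 475l-9 0-20 14-40-4-7 2-8 5-13 0-1 35 135 1 1-10 5-9-6-16z"/><path data-summit="527 274" d="M513 233l-16 9-1 9-12 18-5 14 0 14 2 5 18 13 8 10 21-4 0-84z"/>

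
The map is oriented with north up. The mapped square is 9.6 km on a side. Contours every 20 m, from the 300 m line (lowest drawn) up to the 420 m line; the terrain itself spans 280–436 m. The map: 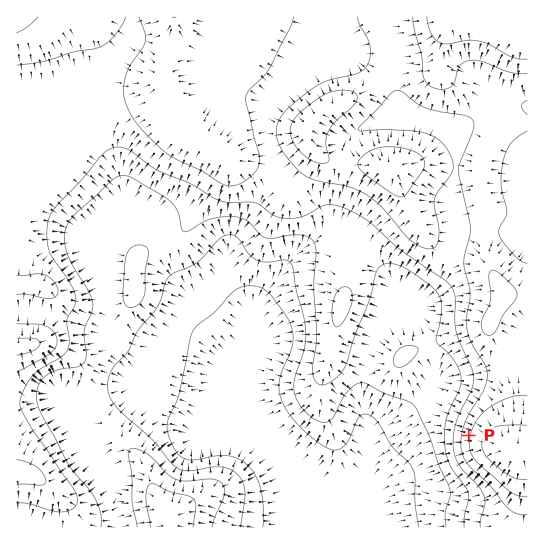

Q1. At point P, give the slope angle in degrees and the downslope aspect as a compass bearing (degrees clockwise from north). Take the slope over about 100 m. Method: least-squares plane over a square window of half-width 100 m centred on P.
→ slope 7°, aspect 282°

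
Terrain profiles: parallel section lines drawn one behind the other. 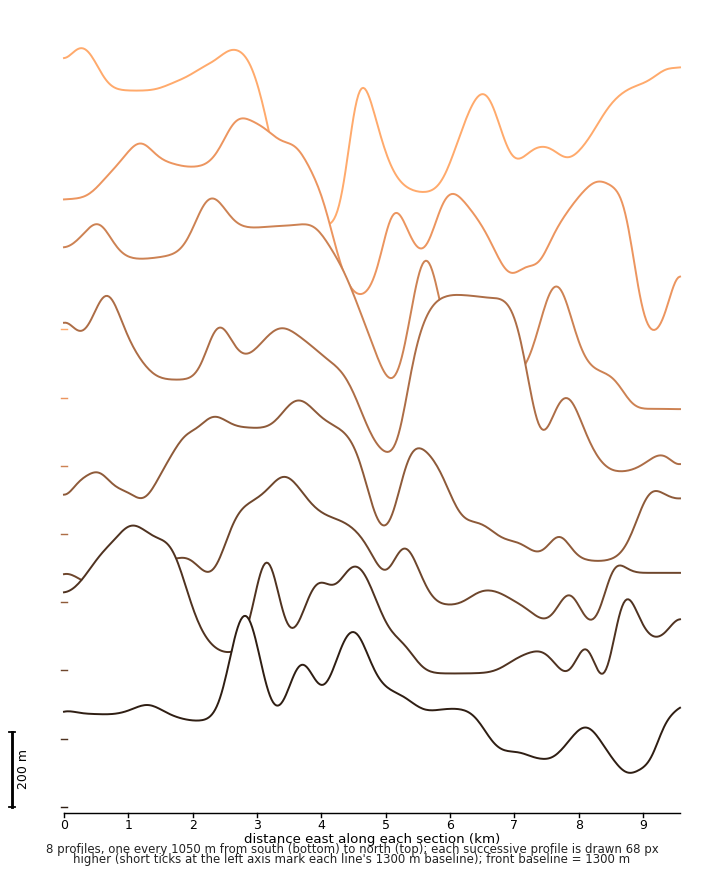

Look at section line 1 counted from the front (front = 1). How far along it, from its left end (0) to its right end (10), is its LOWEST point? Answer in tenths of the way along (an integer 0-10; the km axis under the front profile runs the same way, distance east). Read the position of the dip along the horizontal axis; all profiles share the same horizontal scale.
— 9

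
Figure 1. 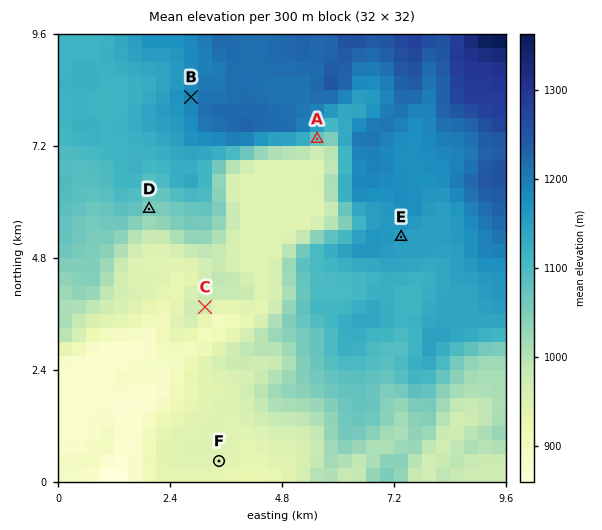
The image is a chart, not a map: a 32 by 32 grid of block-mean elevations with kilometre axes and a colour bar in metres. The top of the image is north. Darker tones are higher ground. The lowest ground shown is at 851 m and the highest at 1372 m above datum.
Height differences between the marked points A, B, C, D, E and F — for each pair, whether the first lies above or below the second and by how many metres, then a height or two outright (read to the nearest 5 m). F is below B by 245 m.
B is above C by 220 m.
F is below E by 205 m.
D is below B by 140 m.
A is above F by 130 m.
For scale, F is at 945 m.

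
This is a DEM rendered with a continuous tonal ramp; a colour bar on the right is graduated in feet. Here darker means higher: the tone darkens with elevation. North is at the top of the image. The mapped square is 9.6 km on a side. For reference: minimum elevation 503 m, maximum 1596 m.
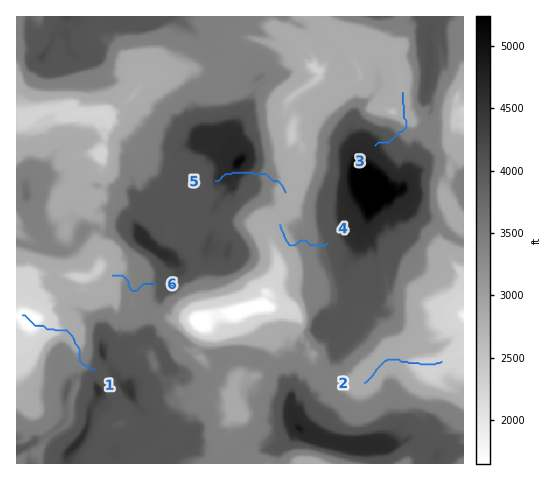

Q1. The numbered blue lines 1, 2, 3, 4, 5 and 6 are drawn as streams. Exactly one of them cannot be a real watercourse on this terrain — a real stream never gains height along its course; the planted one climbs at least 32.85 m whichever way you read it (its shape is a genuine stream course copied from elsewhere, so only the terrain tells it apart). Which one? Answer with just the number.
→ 5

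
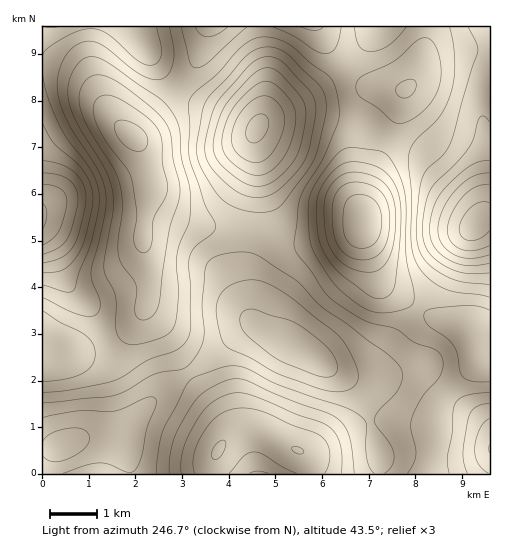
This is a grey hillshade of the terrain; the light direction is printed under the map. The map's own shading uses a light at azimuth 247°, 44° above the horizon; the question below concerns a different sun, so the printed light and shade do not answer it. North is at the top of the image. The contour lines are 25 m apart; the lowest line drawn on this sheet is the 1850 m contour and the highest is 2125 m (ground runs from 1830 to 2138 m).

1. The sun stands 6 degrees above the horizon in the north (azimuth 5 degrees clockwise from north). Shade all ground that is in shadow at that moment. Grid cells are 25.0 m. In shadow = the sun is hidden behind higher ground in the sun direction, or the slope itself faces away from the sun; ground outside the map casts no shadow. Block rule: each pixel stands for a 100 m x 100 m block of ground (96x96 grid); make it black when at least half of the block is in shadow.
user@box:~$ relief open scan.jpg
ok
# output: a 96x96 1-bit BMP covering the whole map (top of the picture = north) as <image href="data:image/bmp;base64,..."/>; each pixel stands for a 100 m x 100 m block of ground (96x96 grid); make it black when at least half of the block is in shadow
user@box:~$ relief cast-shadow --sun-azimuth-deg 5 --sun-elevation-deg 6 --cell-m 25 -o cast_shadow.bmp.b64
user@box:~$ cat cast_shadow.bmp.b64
<image width="96" height="96" href="data:image/bmp;base64,Qk2+BAAAAAAAAD4AAAAoAAAAYAAAAGAAAAABAAEAAAAAAIAEAAATCwAAEwsAAAIAAAAAAAAA////AAAAAAAAAAAAAAAAAAAAAAAAAAAAAAAAAAAAAAAAAAAAAAAAAAAAAAAAAAAAAAAAAAAAAAAAAAAAAAAAAAAAAAAAAAAAAAAAAAAAAAAAAAAAAAAAAAAAAAAAAAAAAAAAAAAAAAAAAAAAAAAAAAAAAAAAAAAAAAAAcAAAAAAAAAAAAAAA8AAAAAAAAAAAAAB/+AAAAAAAAAAAAAD/+AAAAAAAAAAAAAH//AAAAAAAAAAAAAH//AAAAAAAAAAAAAP//AAAAAAAAAAAAAP//AAAAAAAAAAAAAP/+AAAAAAAAAAAAAP/8AAAAAAAAAAAAAP/wAAAAAAAAAAAAAP8AAAAAAAAAAAAAAPAAAAAAAAAAAAAAAAAAAAAAAAAAAAAAAAAAAAAAAAAAAAAAAAAAAAAAAAAAAAAAAAAAAAAAAAAAAAAAAAAAAAAAAAAAAAAAAAAAAAAAAAAAAAAAAAAAAAAAAAAAAAAAAAAAAAAAAAAAAAAAAAAAAAAAAAAAAAAAAAAAAAAADAAAAAAAAAAAAAAAPwAAAAAAAAAAAAAAf4AAAAAAAAAAAAAAf4AAAAAAAAAAAAAA/4AAAAAAAAAAAAAA/4AAAAAAAAAAAAAB/4AAAAAAAAAAAAAB/6AAAAAAAAAAAAAD/6AAAAAAAAAAAAAD/+AAAAAAAAAAAAAD//AAAAAAAAAAAAAH//AAAAAAAAAAAAAH//gAAAAAAAAAAAAH//gAAAAAAAAAAAAH//gAAAAAAAAAAAAH//gAAAAAAAAAAAAH//AAAAAAAAAAAAAA/8AAAAAAAAAAAAAAAAAAAAAAAAAAAAAAAAAAAAAAAAAAAAAAAAAAAAAAAAAAAAAAAAAAAAAAAAAAAAAAAAAAAAAAAAAAAAAAAAAAAAAAAAAAAAAAAAAAAAAAAAAAAAAAAAAAAAAAAAAAAAAAAAAAAAAAAAAAAIAAAAAAAAAAAQAAB+AAAAAAAAAAA4AAD+AAAAAAAAAAB4AAH/AAAAAAAAAAD4AAP/AAAAAAAAAAHwAAP/AAAAAAAAAAHAAAP+AAAAAAAAAAGAAAH4AAAAAAAAAAAAAADgAAAAAAAAAAAAAAAAAAAAAAAAAAAAAAAAAAAAAAAAAAAAAAAAAAAAAAAAAAAAAAAAAAAAAAAAAAAAAAAAAAAAAAAAAAAAAAAAAAAAAAAAAAAAAAAAAAAAAAAAAAAAAAAAAAAAAAAAAAAAAAAAAAAAAAAAAAAAAAAAAAAAAAAAAAAAAAAAAAAAAAAAAAAAAAAAAAAAAAAAAAAAAAAAAAAAAAAAAAAAAAAAAAAAAABgAAAAAAAAAAAAAADgAAAAAAAAAAAAAAHwAAAAAAAAAAAAAAHwAAAAAAAAAAAAAAHwAAAAAAAAAAAAAAPgAAAAAAAAAAAAAAGAAAAAAAAAAAAAAAAAAAAAAAAAAAAAAAAAAAAAAAAAAAAAAAAAAAAAAAAAAAAAAAAAAAAAAAAAAAAAAAAAAAAAAAAAAAAAAAAAAAAAAAAAAAAAAAAAAAAAAAAAAAAAAAAAAAAAAAAAAAAA="/>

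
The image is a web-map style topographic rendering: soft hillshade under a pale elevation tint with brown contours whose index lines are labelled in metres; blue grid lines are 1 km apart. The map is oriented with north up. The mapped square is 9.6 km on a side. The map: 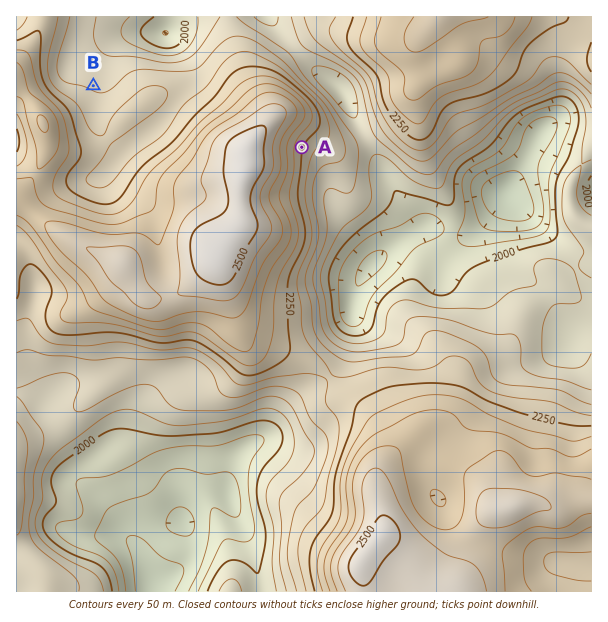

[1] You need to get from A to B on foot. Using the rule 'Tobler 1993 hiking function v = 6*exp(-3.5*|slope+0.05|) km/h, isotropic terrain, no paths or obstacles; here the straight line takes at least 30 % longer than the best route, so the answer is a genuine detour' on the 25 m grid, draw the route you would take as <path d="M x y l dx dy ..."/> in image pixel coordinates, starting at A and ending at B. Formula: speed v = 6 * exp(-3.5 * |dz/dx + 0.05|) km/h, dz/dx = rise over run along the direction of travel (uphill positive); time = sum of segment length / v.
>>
<path d="M302 147l6-12 4-4 5-9 0-8-6-12-29-28-33-17-16 0-18 9-3 3-12 6-66 0-21 11-20 0"/>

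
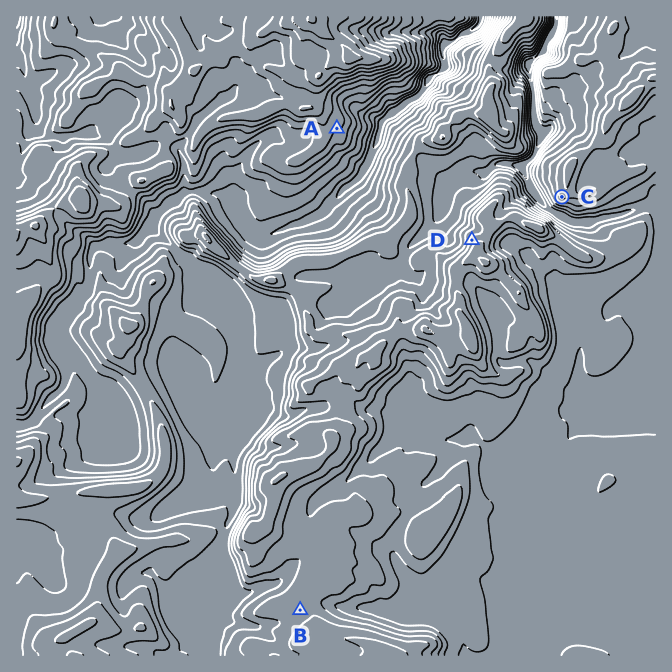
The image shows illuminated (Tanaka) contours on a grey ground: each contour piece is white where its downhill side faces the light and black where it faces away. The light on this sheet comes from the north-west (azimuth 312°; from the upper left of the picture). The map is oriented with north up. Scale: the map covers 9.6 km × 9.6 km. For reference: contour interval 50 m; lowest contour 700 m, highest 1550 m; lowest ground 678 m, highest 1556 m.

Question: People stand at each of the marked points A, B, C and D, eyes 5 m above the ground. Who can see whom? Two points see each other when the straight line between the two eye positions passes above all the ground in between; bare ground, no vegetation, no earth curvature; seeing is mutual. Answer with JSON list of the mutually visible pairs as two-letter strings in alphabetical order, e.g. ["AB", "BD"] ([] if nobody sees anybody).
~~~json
["AC", "AD"]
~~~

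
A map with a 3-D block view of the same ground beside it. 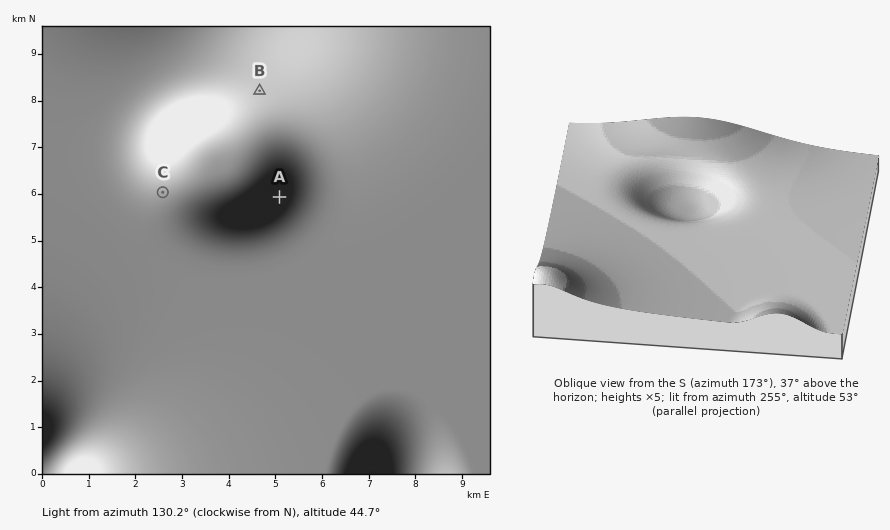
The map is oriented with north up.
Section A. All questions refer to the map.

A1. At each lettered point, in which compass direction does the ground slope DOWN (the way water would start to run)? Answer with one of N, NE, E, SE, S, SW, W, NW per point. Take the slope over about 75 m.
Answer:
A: NW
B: S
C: NE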